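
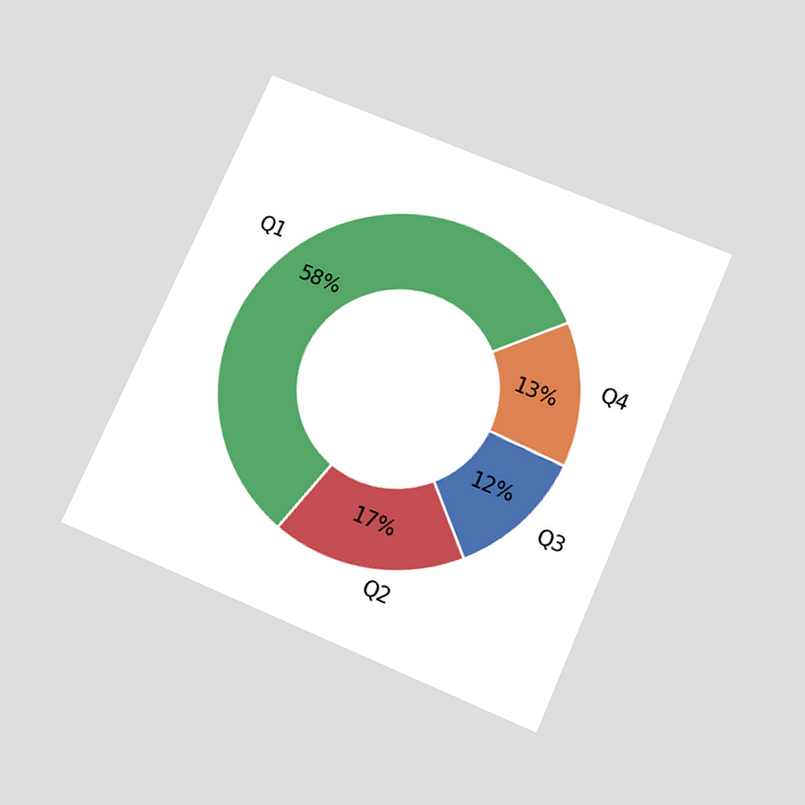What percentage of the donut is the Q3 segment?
The chart is tilted about 24° clockwise and viewed slightly from below. The Q3 segment takes up 12% of the ring.

12%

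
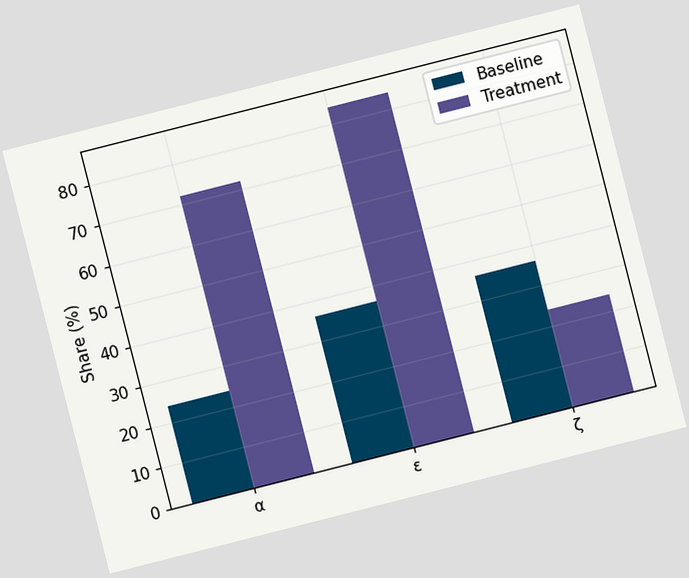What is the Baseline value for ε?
36%

The chart is tilted about 14° counter-clockwise. The Baseline bar at ε reaches 36% on the y-axis.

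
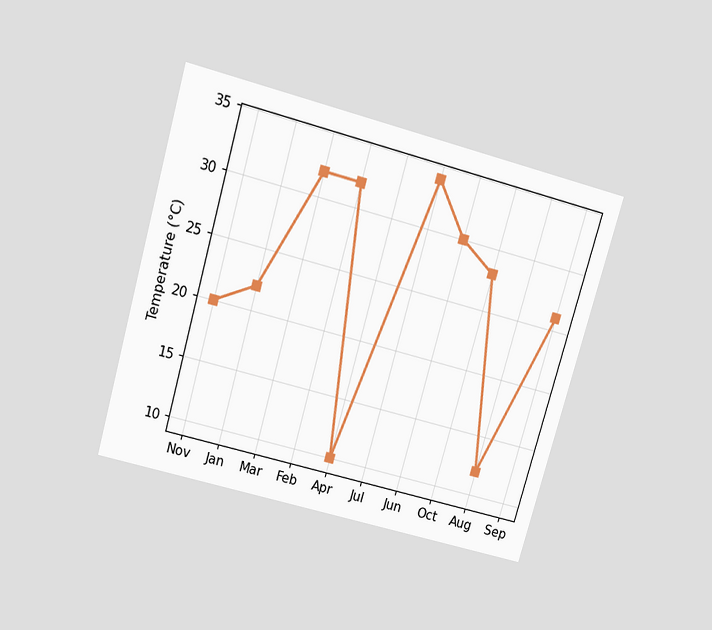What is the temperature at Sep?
The chart is tilted about 16° clockwise and viewed slightly from above. At Sep, the line is at 26°C.

26°C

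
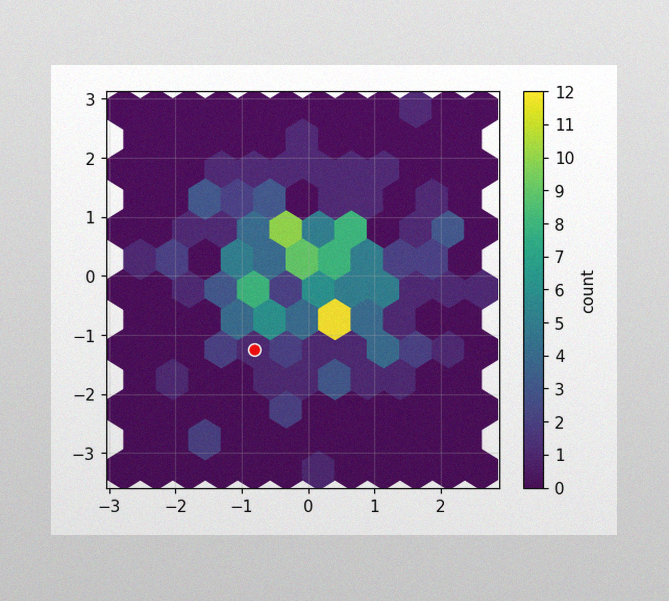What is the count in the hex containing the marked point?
The image has some photo noise and uneven lighting. The marked hex reads 1 on the colorbar.

1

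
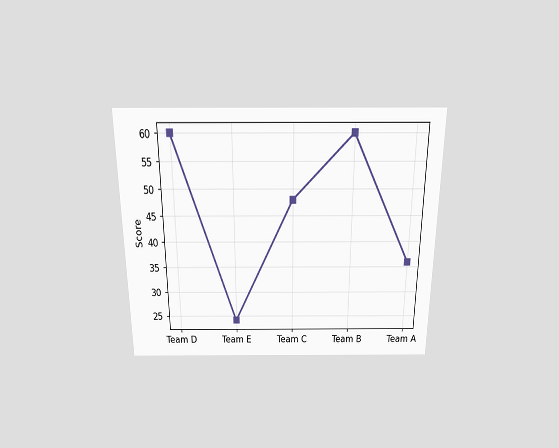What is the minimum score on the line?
The chart is viewed slightly from above. The lowest point is at Team E, and reading across to the y-axis gives 24.

24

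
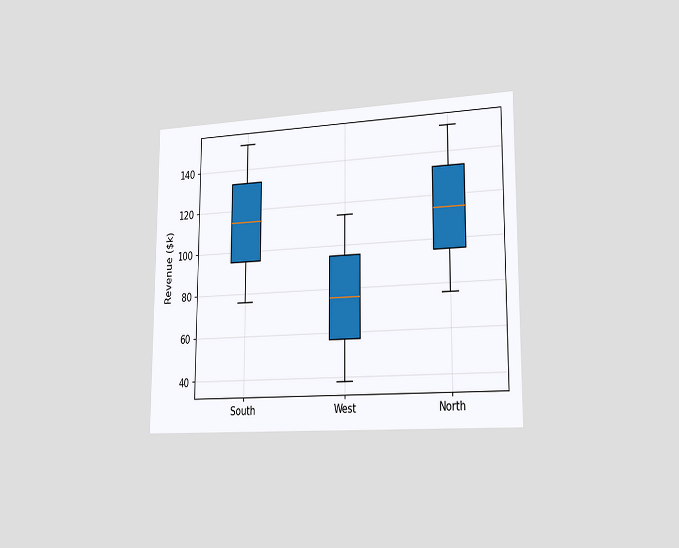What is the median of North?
The chart is viewed slightly from the right. The median line in the North box sits at $114k.

$114k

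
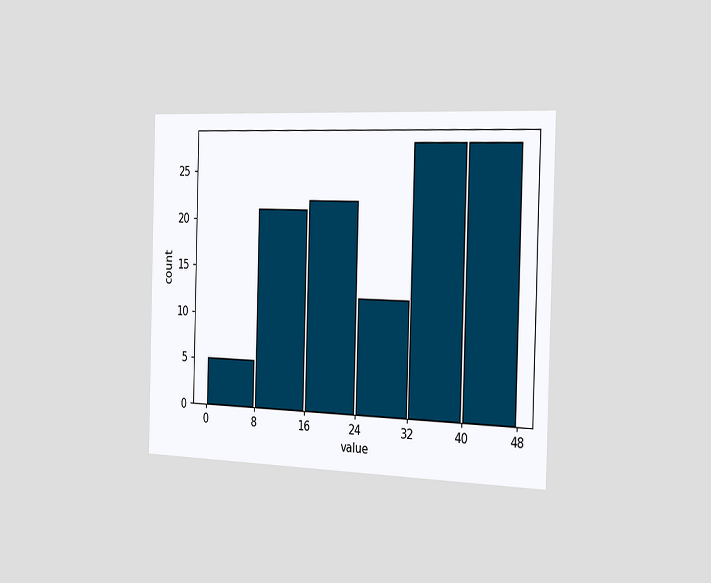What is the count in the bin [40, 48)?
The chart is viewed slightly from the right. The [40, 48) bin has height 28.

28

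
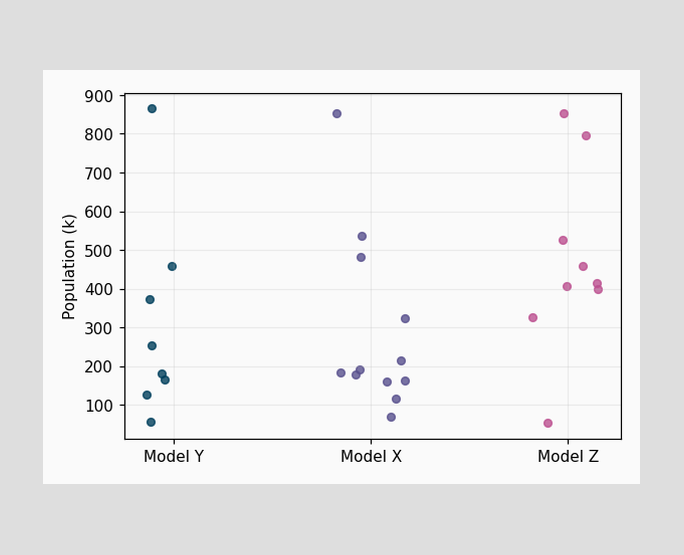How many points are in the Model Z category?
Counting the markers in the Model Z column gives 9.

9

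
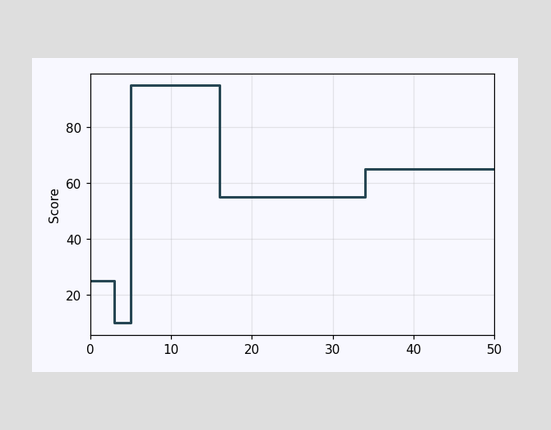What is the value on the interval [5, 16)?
On [5, 16) the step sits at 95.

95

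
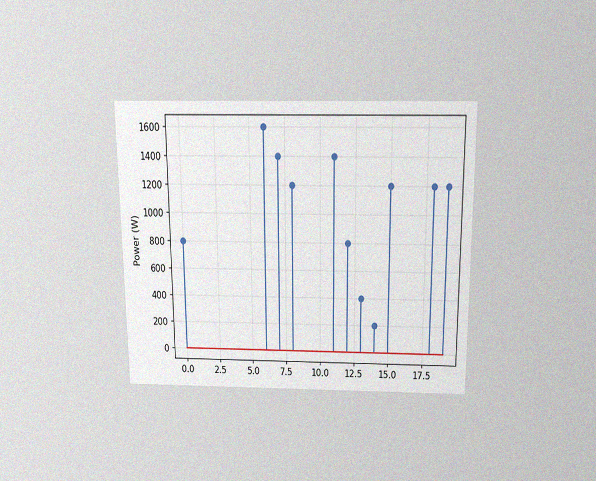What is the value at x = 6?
1600W

The chart is viewed slightly from above, with some photo noise. The stem at x=6 reaches 1600W.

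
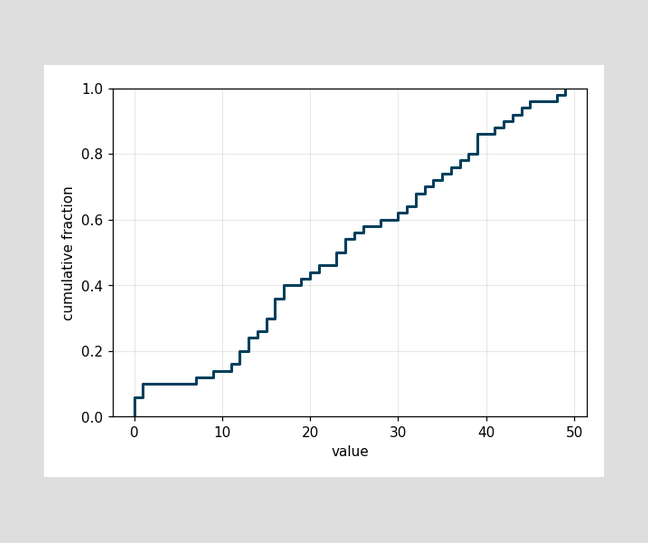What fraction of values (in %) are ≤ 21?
46%

At x=21 the ECDF step is at 46%.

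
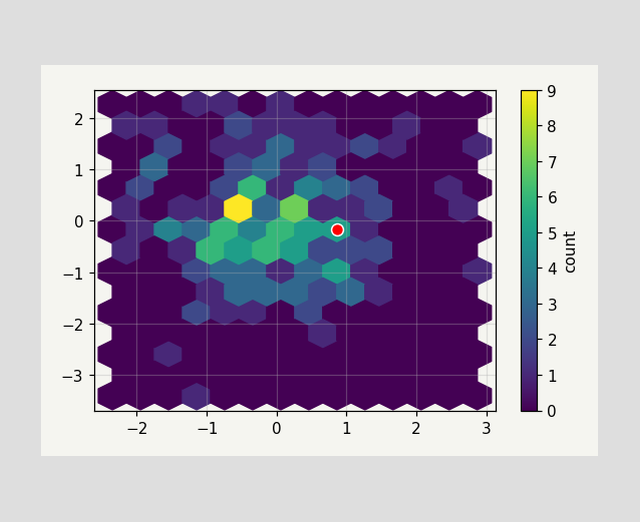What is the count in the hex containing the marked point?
The marked hex reads 5 on the colorbar.

5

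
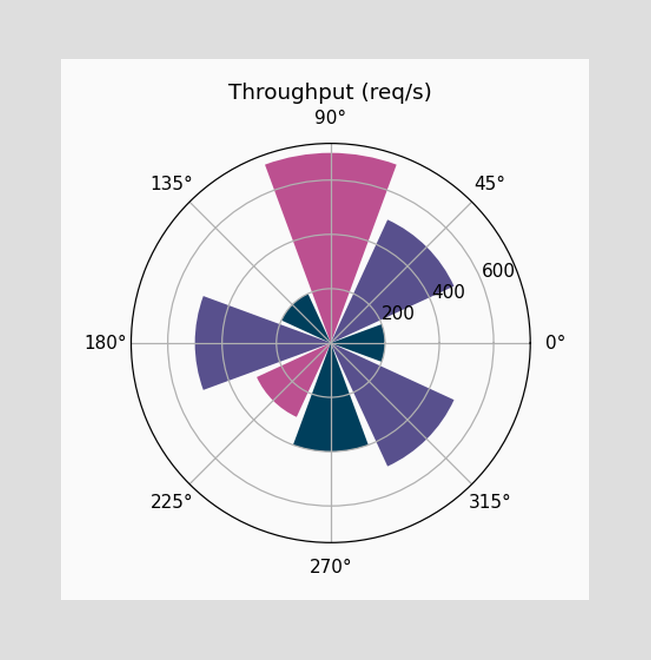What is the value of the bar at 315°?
500req/s

The bar at 315° reaches 500req/s on the radial axis.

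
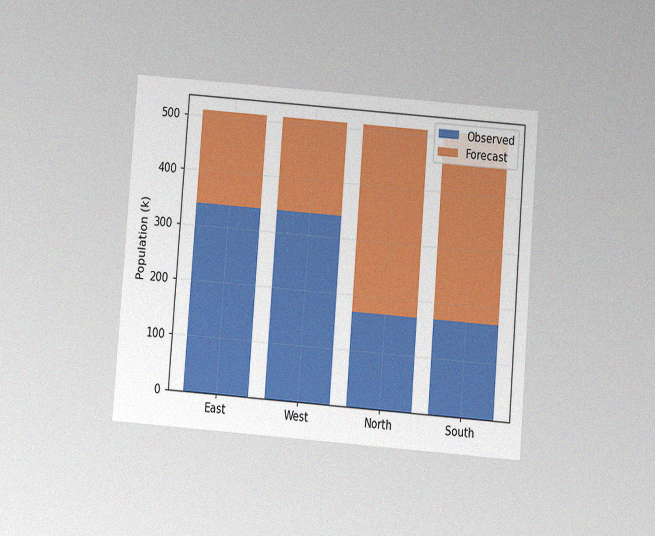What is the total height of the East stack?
The chart is tilted about 4° clockwise and viewed at a slight angle, with some photo noise. The East stack's top reaches 510k on the y-axis.

510k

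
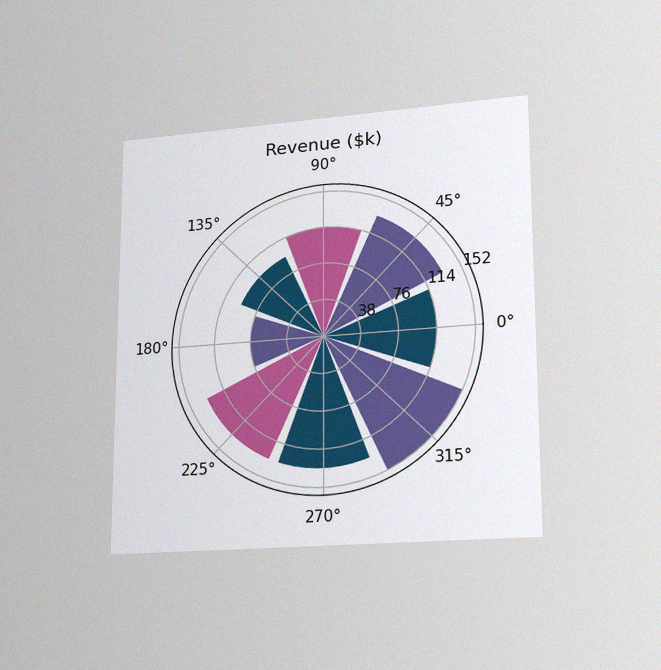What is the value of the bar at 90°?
The chart is viewed at a slight angle, with some photo noise. The bar at 90° reaches $114k on the radial axis.

$114k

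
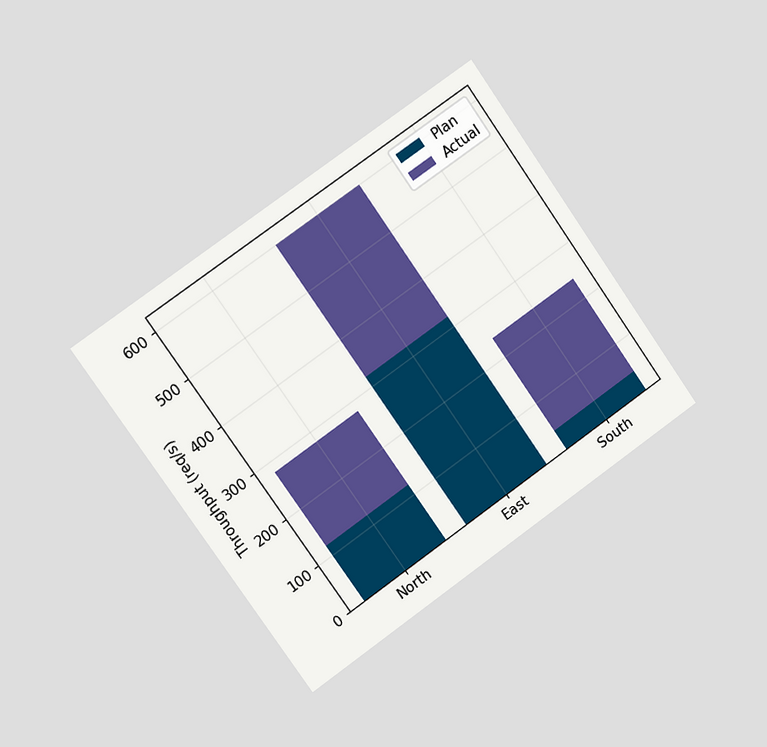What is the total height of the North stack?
280req/s

The chart is tilted about 35° counter-clockwise and viewed slightly from the left. The North stack's top reaches 280req/s on the y-axis.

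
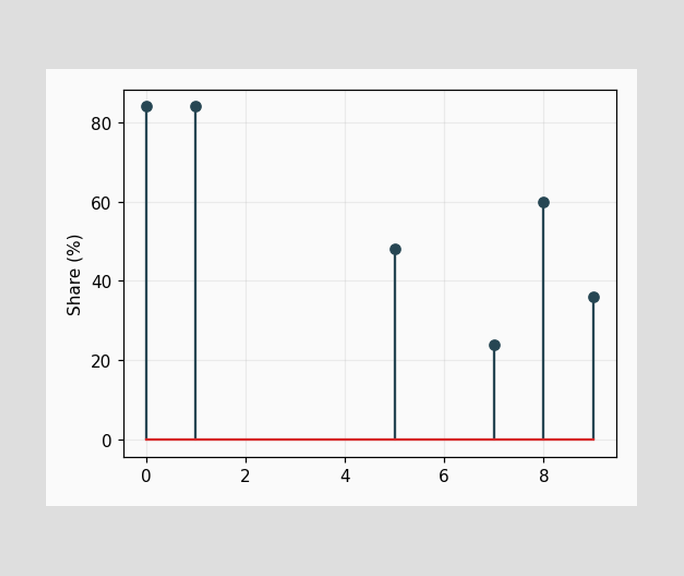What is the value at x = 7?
The stem at x=7 reaches 24%.

24%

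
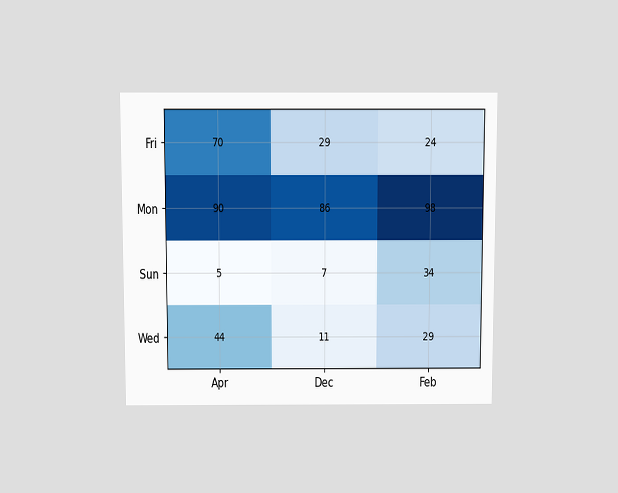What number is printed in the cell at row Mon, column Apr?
90

The chart is viewed slightly from above. The (Mon, Apr) cell reads 90.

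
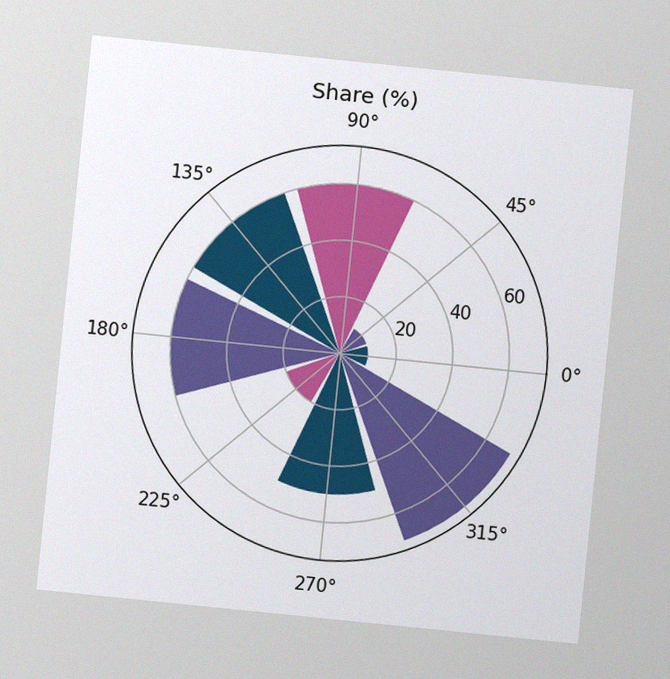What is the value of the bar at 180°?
The chart is tilted about 6° clockwise, with some photo noise. The bar at 180° reaches 60% on the radial axis.

60%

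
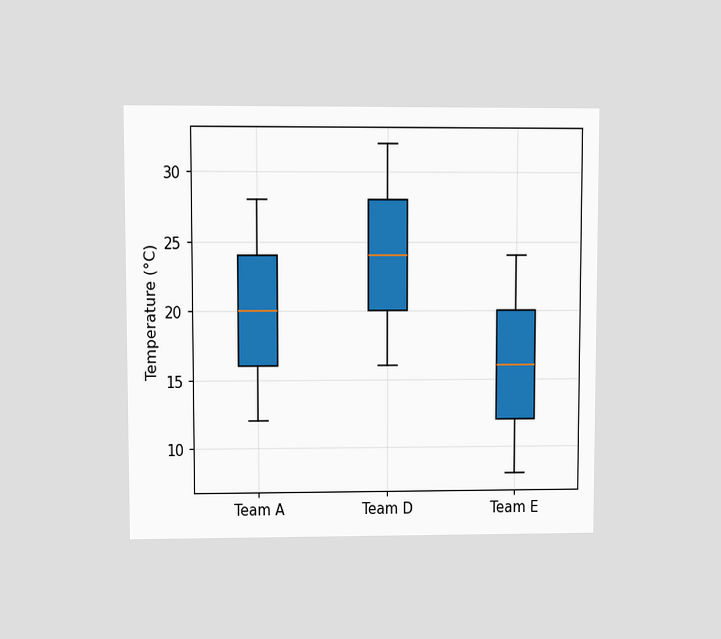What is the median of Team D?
The chart is viewed at a slight angle. The median line in the Team D box sits at 24°C.

24°C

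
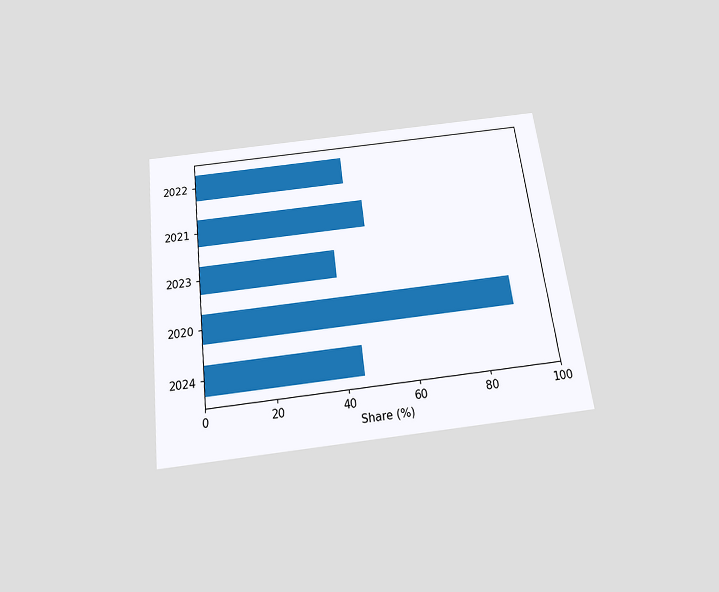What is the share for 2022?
45%

The chart is tilted about 7° counter-clockwise and viewed slightly from below. Reading along the chart's x-axis, the 2022 bar reaches 45%.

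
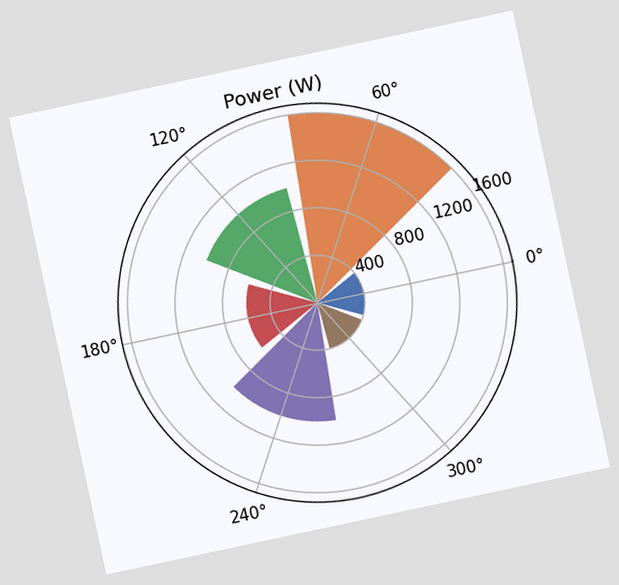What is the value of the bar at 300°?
400W

The chart is tilted about 12° counter-clockwise. The bar at 300° reaches 400W on the radial axis.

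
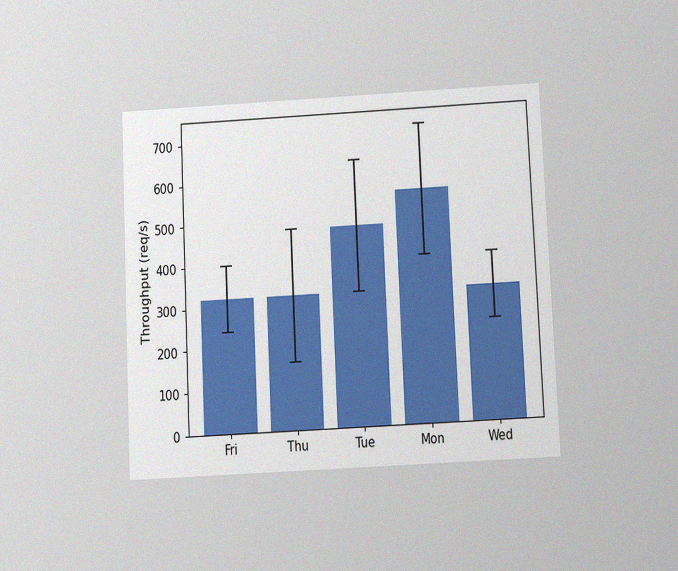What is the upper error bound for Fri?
400req/s

The chart is tilted about 3° counter-clockwise and viewed slightly from below, with some photo noise. The Fri bar's upper whisker reaches 400req/s.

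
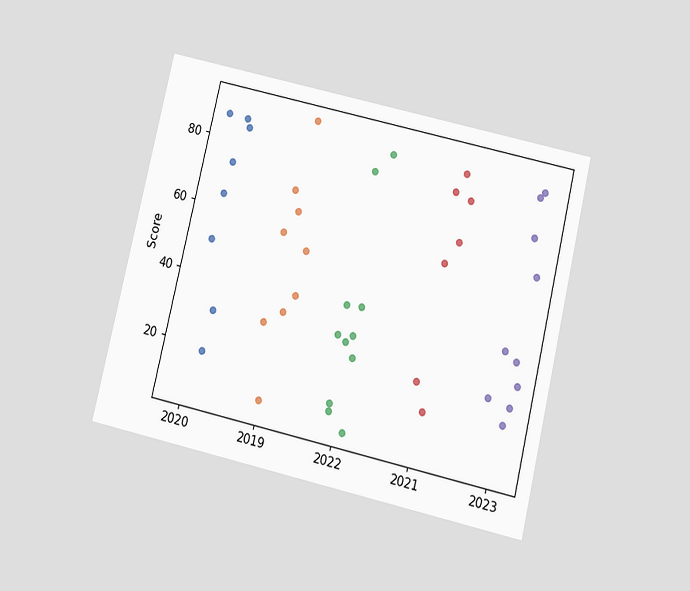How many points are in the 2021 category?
7

The chart is tilted about 13° clockwise and viewed slightly from below. Counting the markers in the 2021 column gives 7.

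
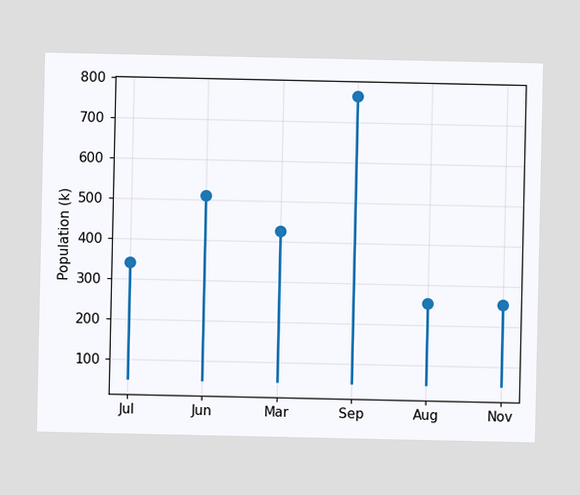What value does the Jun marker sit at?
510k

The Jun marker sits at 510k.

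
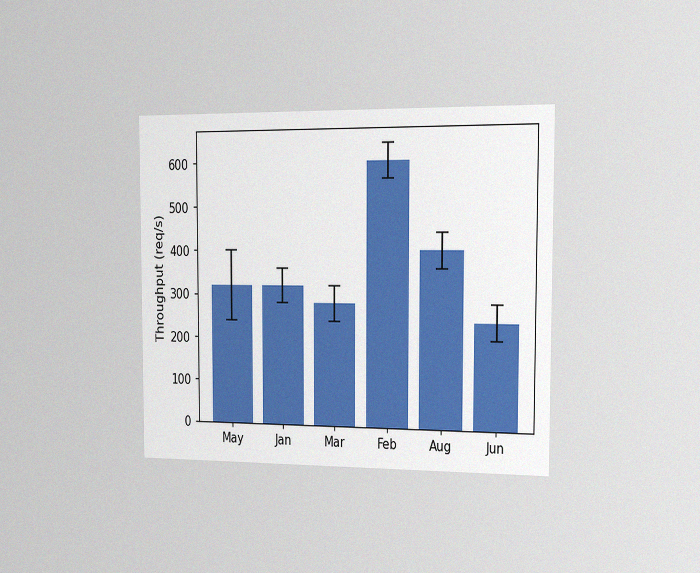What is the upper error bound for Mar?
320req/s

The chart is viewed slightly from the right, with some photo noise. The Mar bar's upper whisker reaches 320req/s.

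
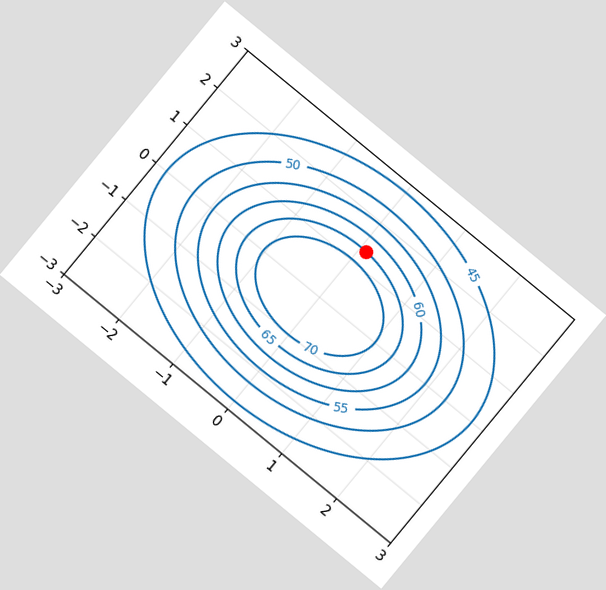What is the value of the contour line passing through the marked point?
65

The chart is tilted about 39° clockwise. The marked point sits on the contour labelled 65.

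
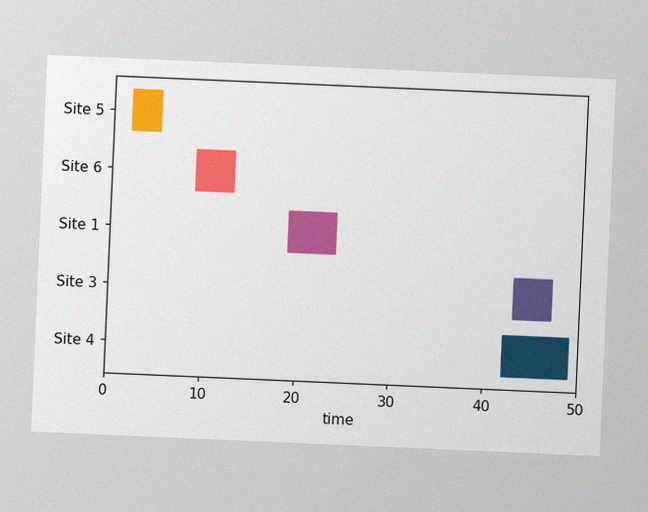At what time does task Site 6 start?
9

The chart is tilted about 2° clockwise, with some photo noise. The Site 6 bar begins at t=9.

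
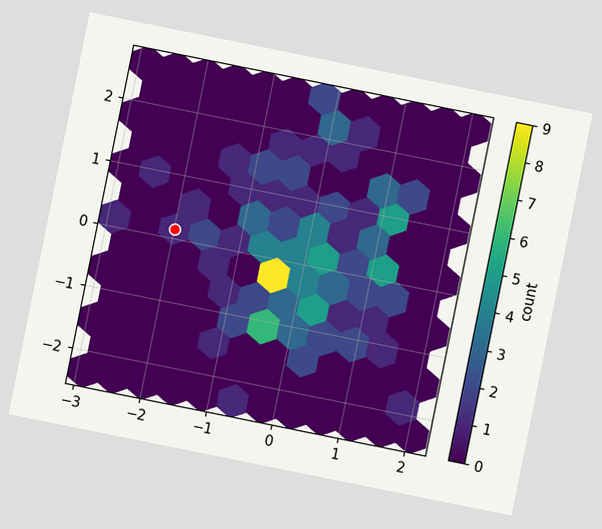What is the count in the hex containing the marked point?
The chart is tilted about 11° clockwise. The marked hex reads 1 on the colorbar.

1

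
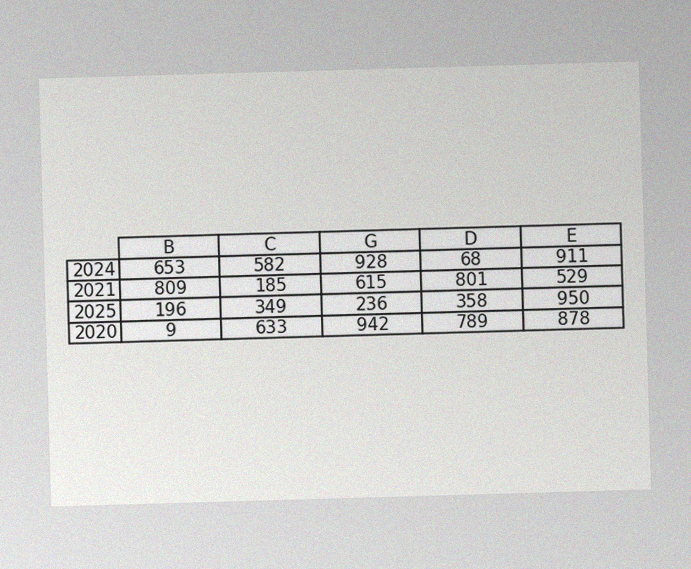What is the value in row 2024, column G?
928

The image has some photo noise and uneven lighting. The (2024, G) cell reads 928.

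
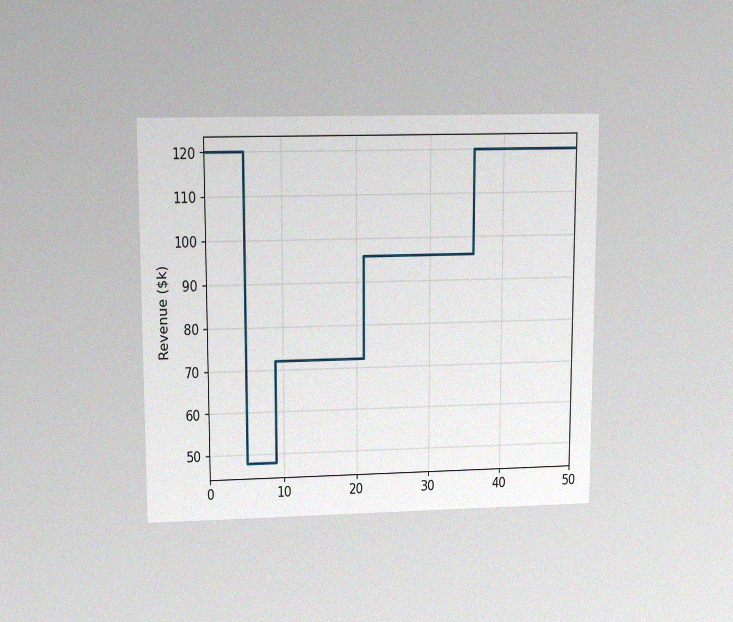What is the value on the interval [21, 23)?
The chart is viewed slightly from above, with some photo noise. On [21, 23) the step sits at $96k.

$96k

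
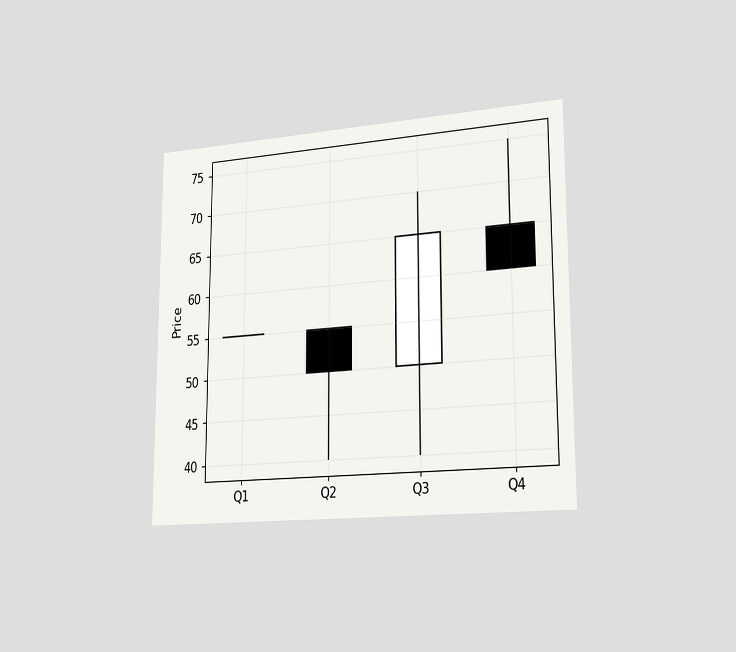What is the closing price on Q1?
55

The chart is viewed slightly from the right. The Q1 candle closes at 55.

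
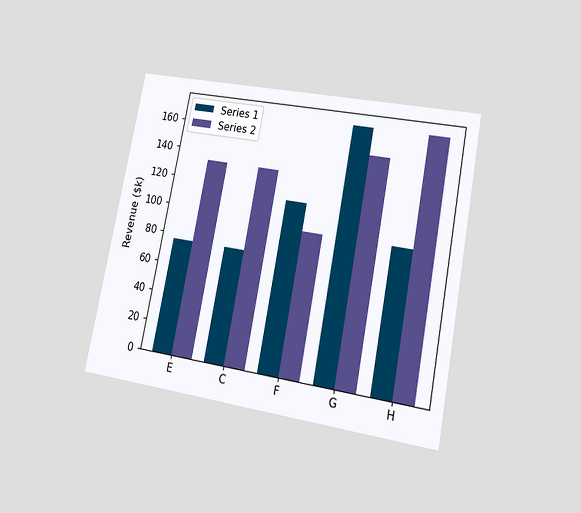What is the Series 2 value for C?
$133k

The chart is tilted about 11° clockwise and viewed at a slight angle. The Series 2 bar at C reaches $133k on the y-axis.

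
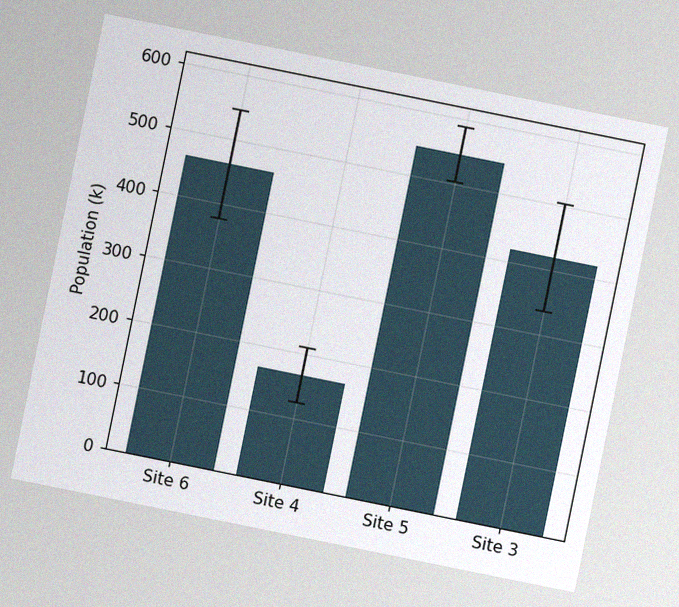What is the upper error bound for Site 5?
The chart is tilted about 11° clockwise, with some photo noise. The Site 5 bar's upper whisker reaches 588k.

588k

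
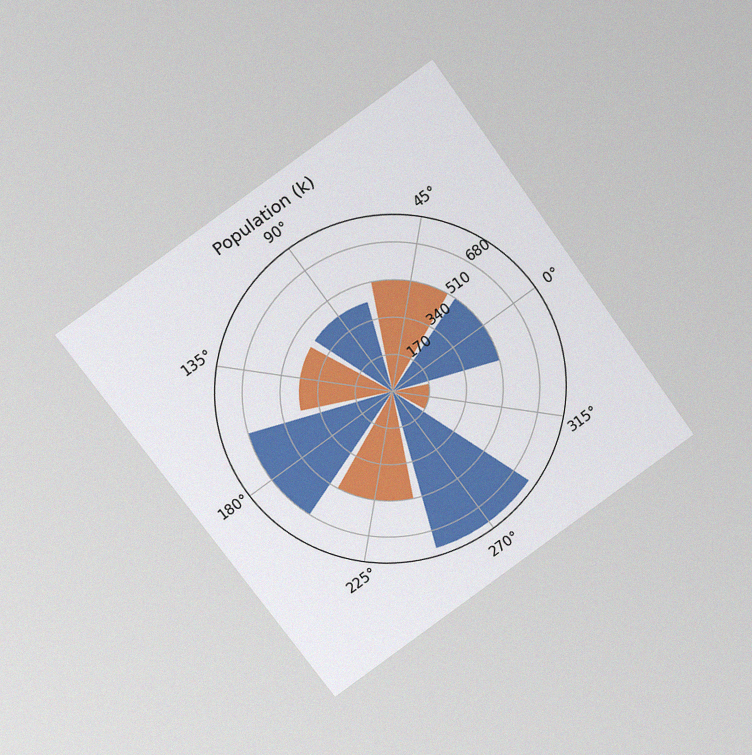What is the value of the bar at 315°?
The chart is tilted about 36° counter-clockwise and viewed at a slight angle, with some photo noise. The bar at 315° reaches 170k on the radial axis.

170k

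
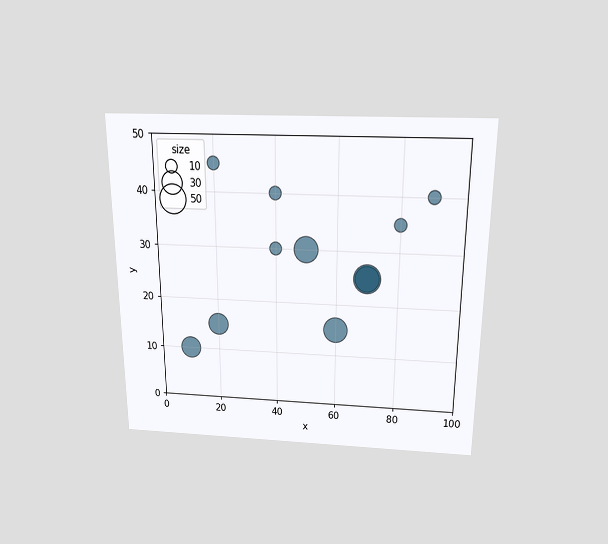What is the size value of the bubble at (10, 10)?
The chart is viewed slightly from above. Matching the bubble at (10, 10) against the size legend gives 30.

30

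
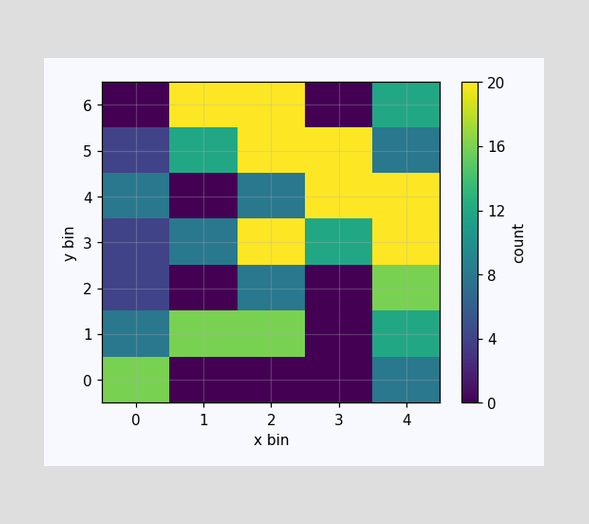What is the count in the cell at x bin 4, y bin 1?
12

Matching the cell (4, 1) against the colorbar gives 12.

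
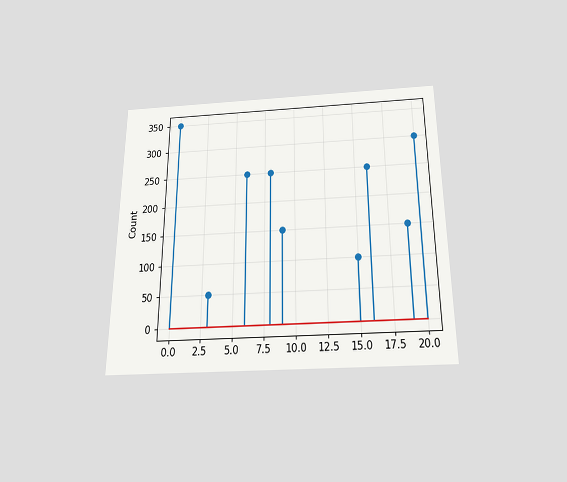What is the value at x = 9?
150

The chart is viewed slightly from below. The stem at x=9 reaches 150.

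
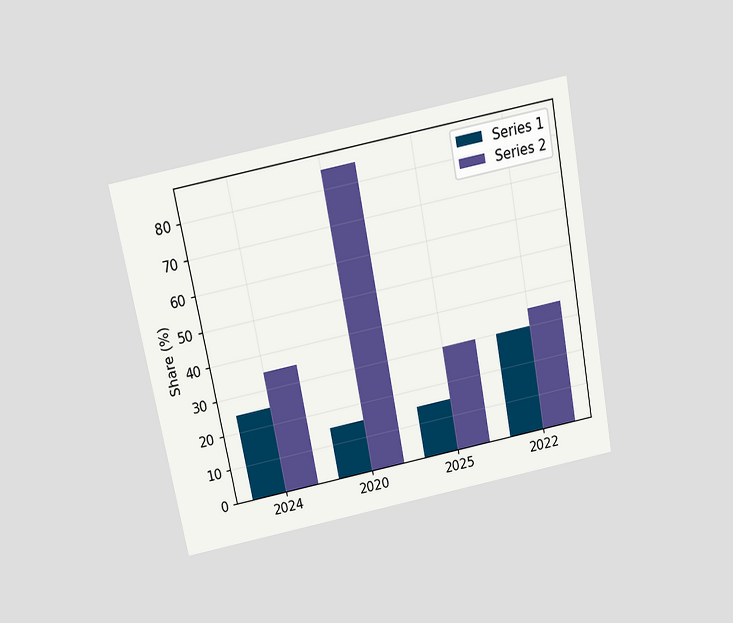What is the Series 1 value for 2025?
The chart is tilted about 11° counter-clockwise and viewed slightly from above. The Series 1 bar at 2025 reaches 15% on the y-axis.

15%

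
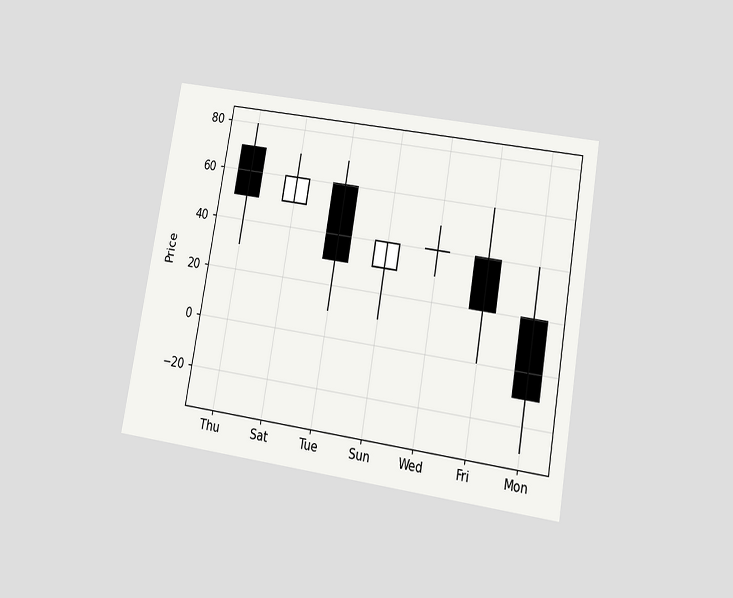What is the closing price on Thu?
The chart is tilted about 10° clockwise and viewed slightly from below. The Thu candle closes at 50.

50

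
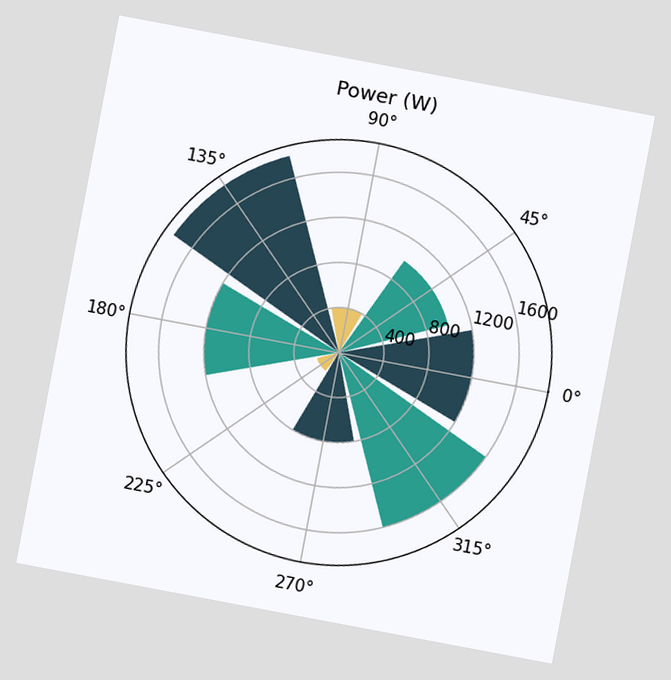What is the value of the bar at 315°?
The chart is tilted about 11° clockwise. The bar at 315° reaches 1600W on the radial axis.

1600W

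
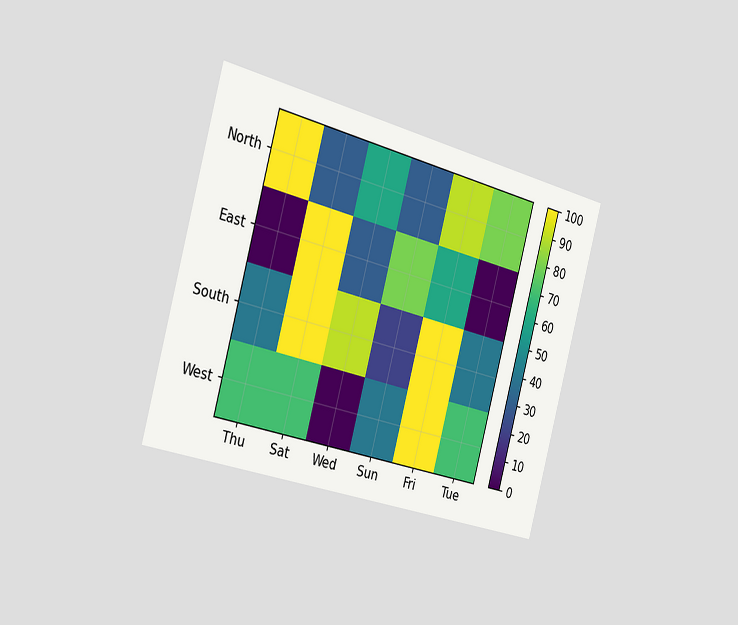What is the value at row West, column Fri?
The chart is tilted about 15° clockwise and viewed slightly from the left. Matching cell (West, Fri) against the colorbar gives 100.

100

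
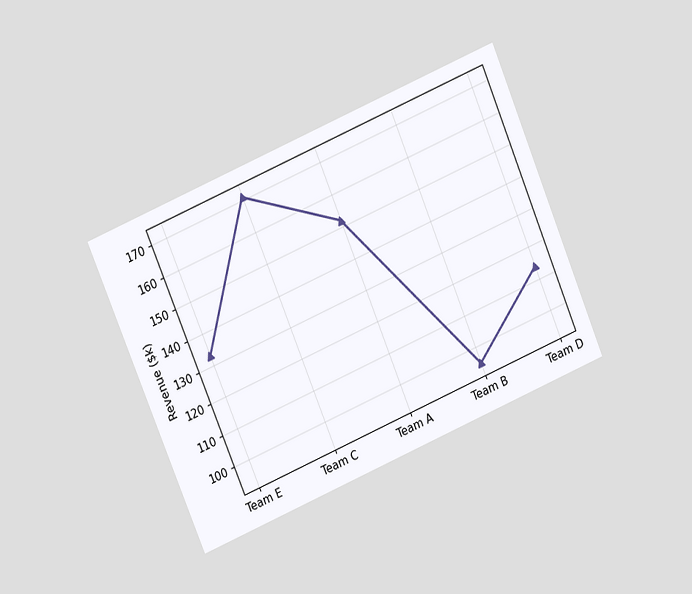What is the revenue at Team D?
The chart is tilted about 23° counter-clockwise and viewed at a slight angle. At Team D, the line is at $114k.

$114k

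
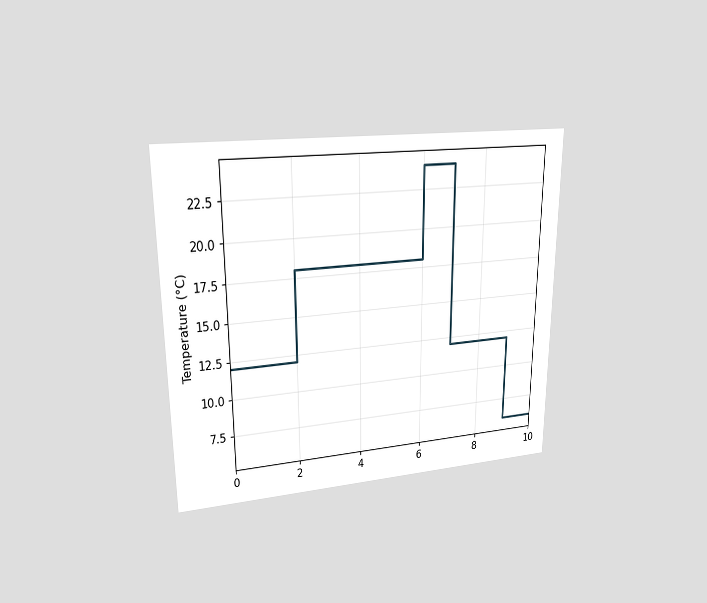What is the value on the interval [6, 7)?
24°C

The chart is viewed at a slight angle. On [6, 7) the step sits at 24°C.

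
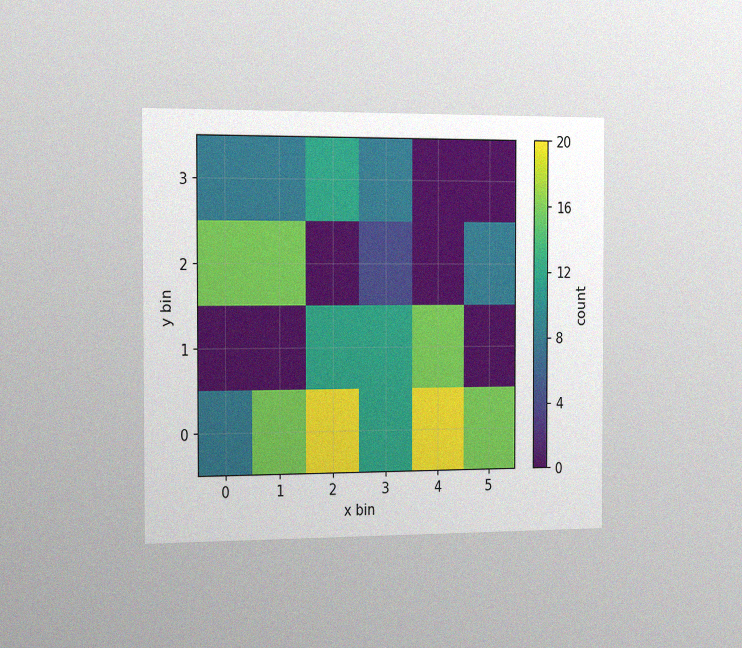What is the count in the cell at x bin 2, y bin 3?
The chart is viewed slightly from the left, with some photo noise. Matching the cell (2, 3) against the colorbar gives 12.

12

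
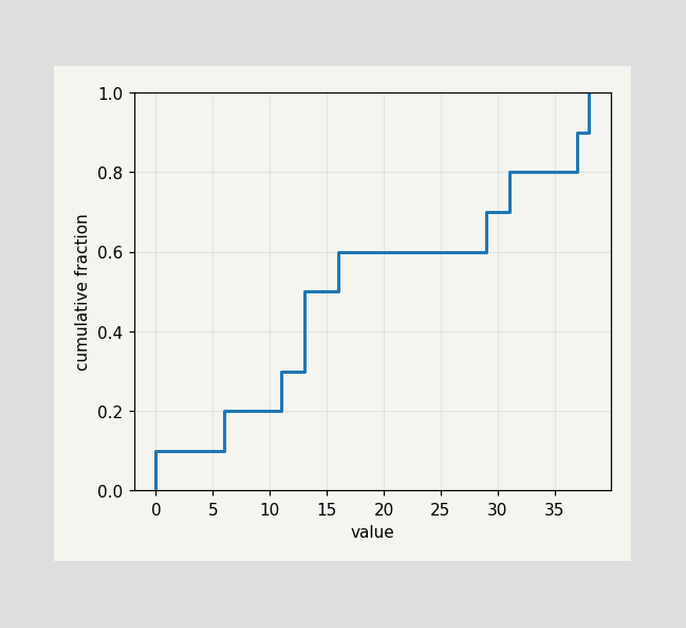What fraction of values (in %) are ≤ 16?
60%

At x=16 the ECDF step is at 60%.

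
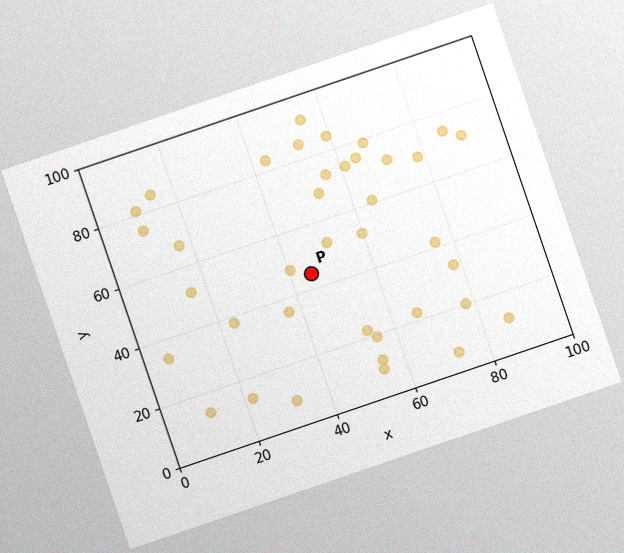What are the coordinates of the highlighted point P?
(45, 45)

The chart is tilted about 19° counter-clockwise, with some photo noise. Following the gridlines from P to each axis, P sits at (45, 45).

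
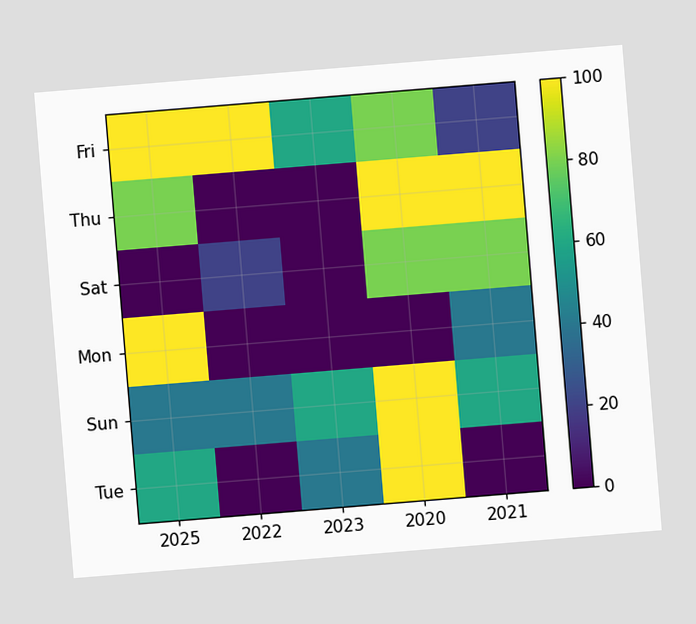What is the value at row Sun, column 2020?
The chart is tilted about 5° counter-clockwise. Matching cell (Sun, 2020) against the colorbar gives 100.

100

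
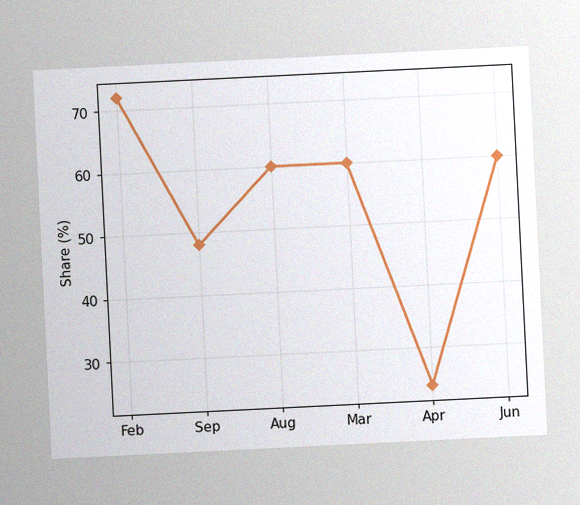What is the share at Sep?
The chart is tilted about 3° counter-clockwise, with some photo noise. At Sep, the line is at 48%.

48%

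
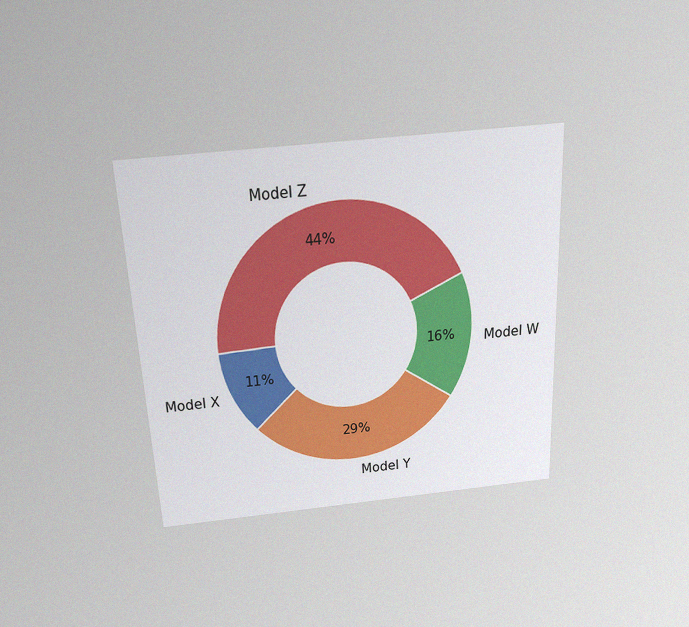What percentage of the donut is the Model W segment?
The chart is tilted about 3° counter-clockwise and viewed slightly from above, with some photo noise. The Model W segment takes up 16% of the ring.

16%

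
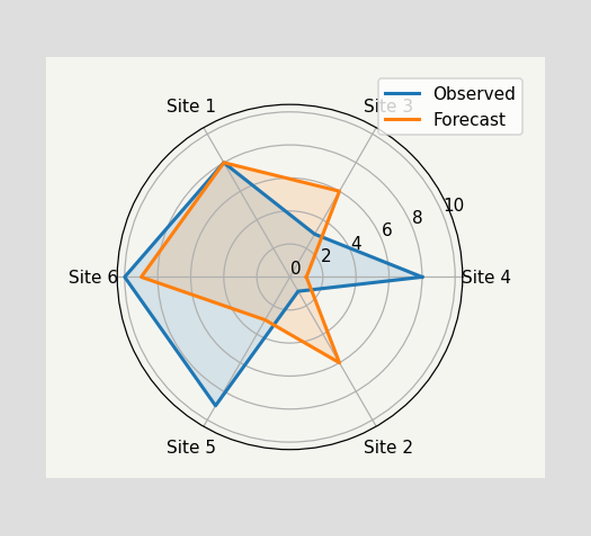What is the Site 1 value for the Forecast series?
On the Site 1 axis, Forecast reaches 8.

8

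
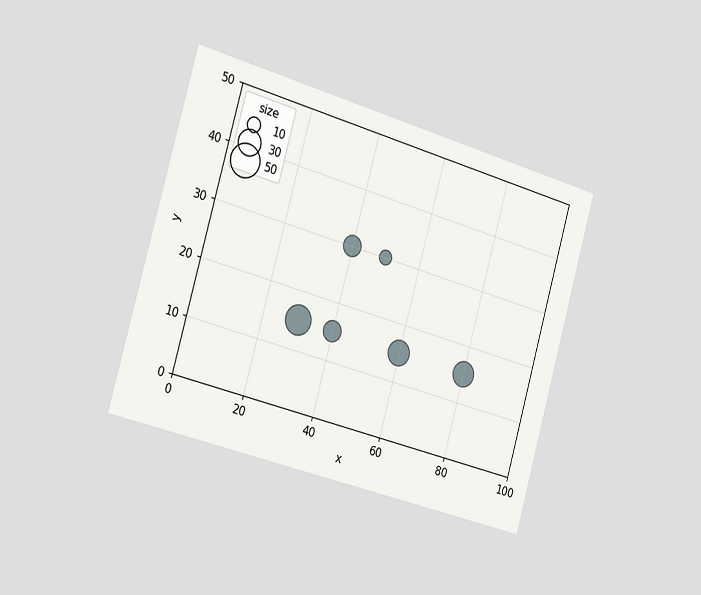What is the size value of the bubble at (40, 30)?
The chart is tilted about 16° clockwise and viewed slightly from the left. Matching the bubble at (40, 30) against the size legend gives 20.

20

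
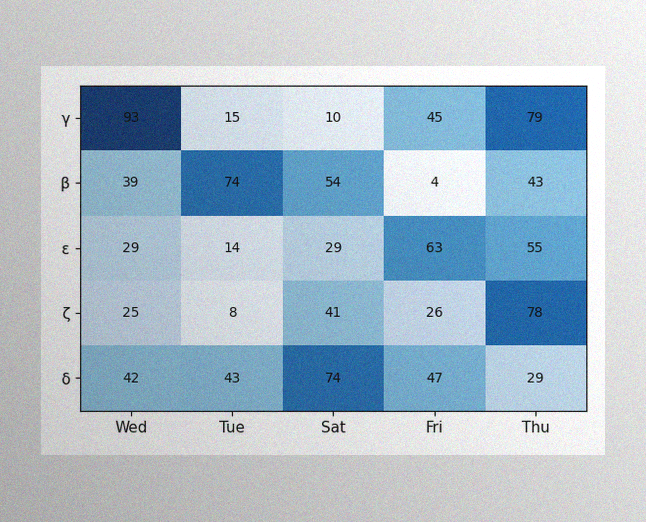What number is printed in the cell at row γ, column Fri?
45

The image has some photo noise and uneven lighting. The (γ, Fri) cell reads 45.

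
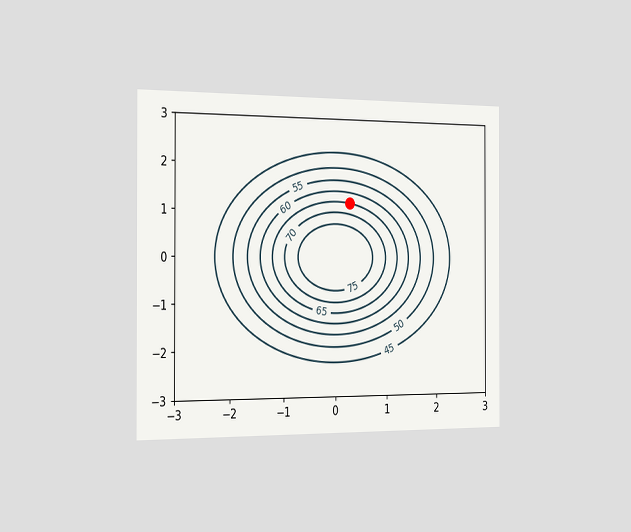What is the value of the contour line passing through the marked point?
The chart is viewed slightly from the left. The marked point sits on the contour labelled 65.

65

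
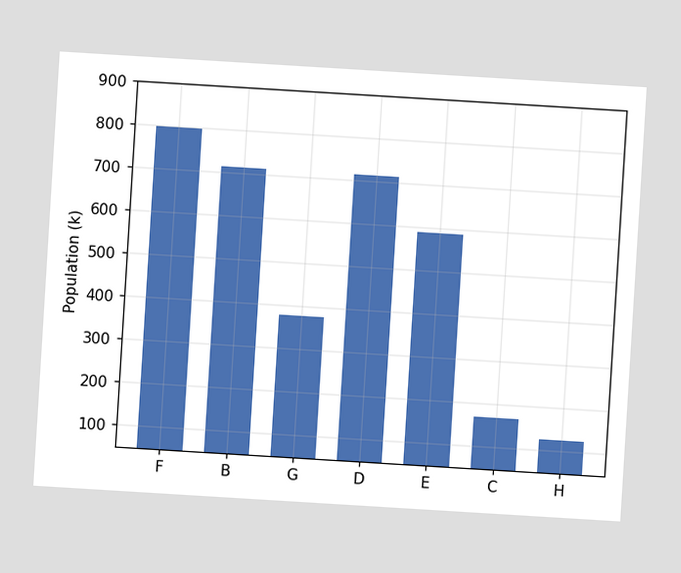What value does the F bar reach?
The chart is tilted about 3° clockwise. Reading along the chart's y-axis, the F bar reaches 798k.

798k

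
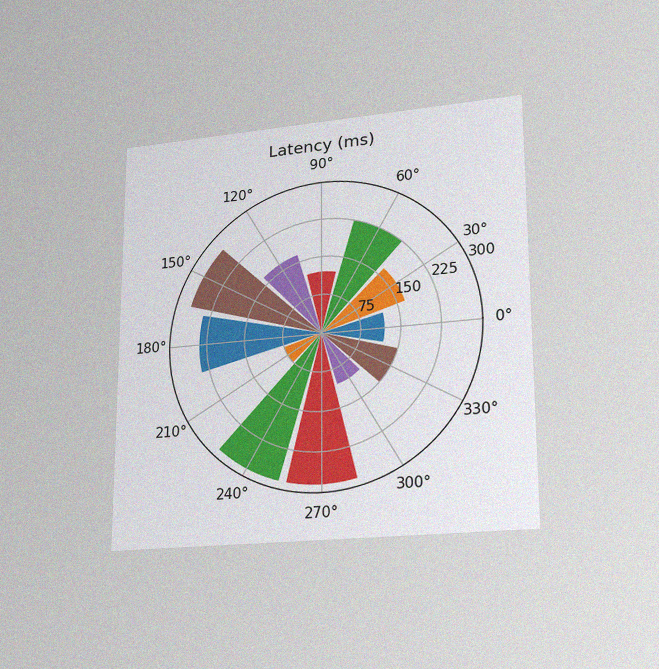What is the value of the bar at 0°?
The chart is viewed at a slight angle, with some photo noise. The bar at 0° reaches 120ms on the radial axis.

120ms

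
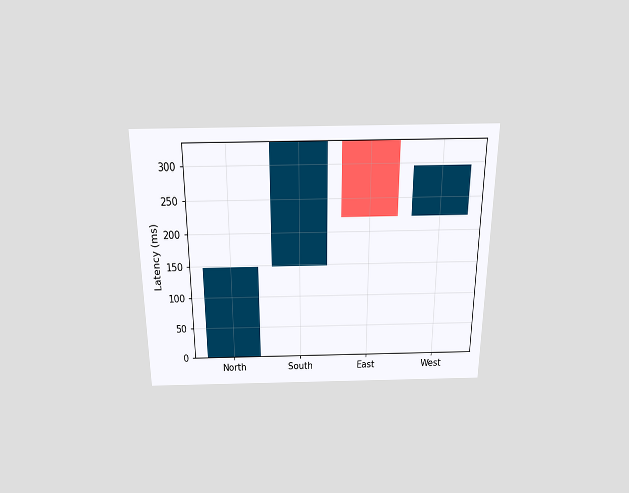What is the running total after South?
The chart is viewed slightly from above. After South the running total reaches 333ms.

333ms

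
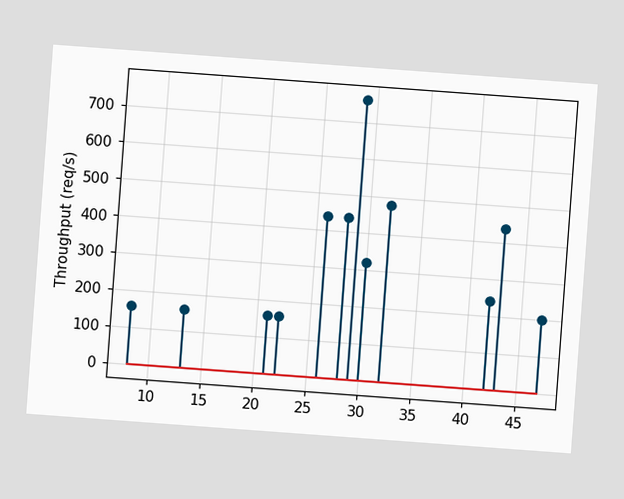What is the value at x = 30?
The chart is tilted about 4° clockwise. The stem at x=30 reaches 320req/s.

320req/s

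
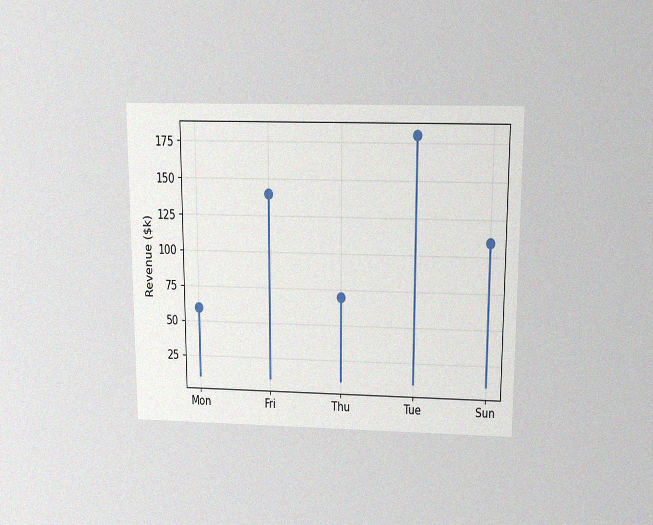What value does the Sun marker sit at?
$110k

The chart is viewed slightly from above, with some photo noise. The Sun marker sits at $110k.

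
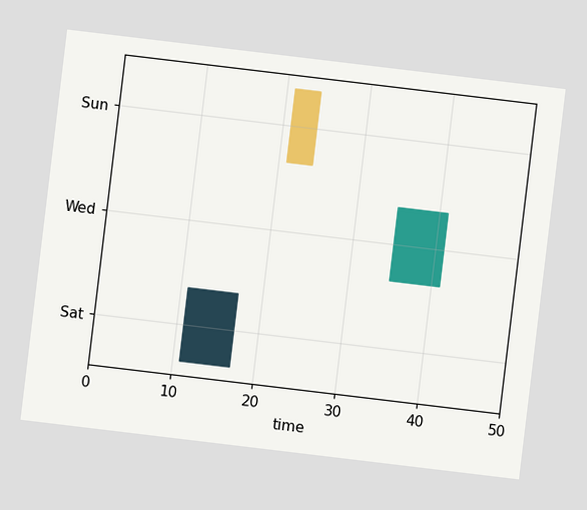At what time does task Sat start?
11

The chart is tilted about 7° clockwise. The Sat bar begins at t=11.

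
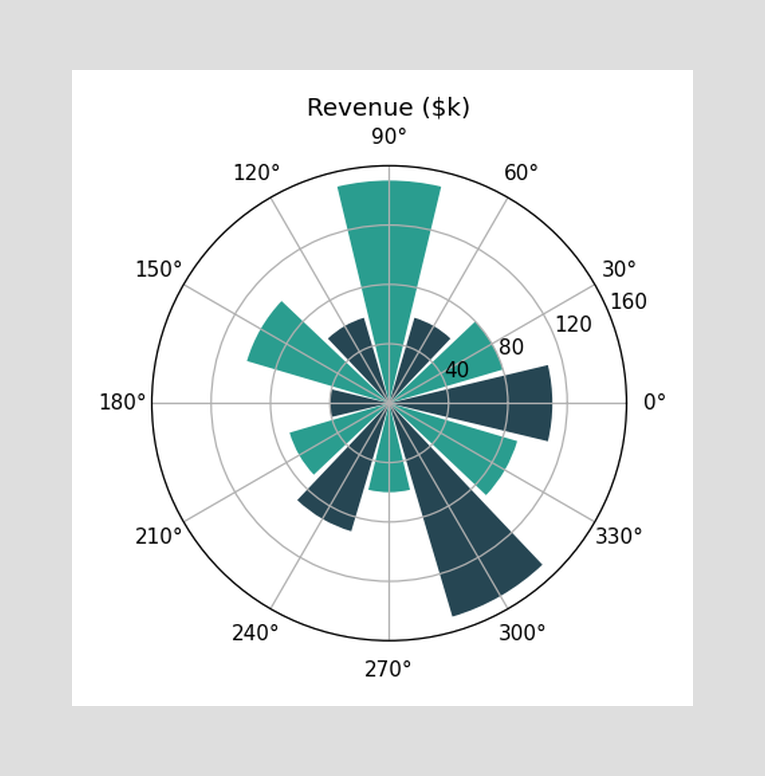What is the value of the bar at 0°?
The bar at 0° reaches $110k on the radial axis.

$110k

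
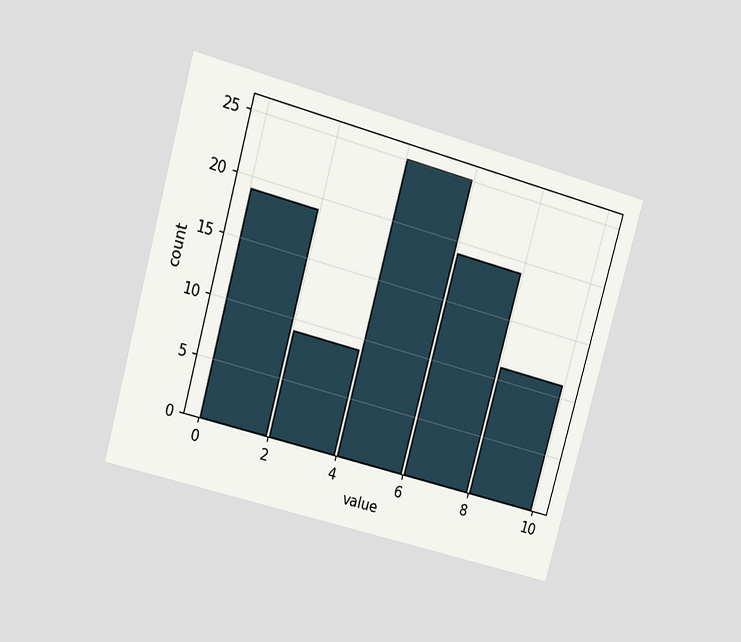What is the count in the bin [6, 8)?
The chart is tilted about 15° clockwise and viewed at a slight angle. The [6, 8) bin has height 19.

19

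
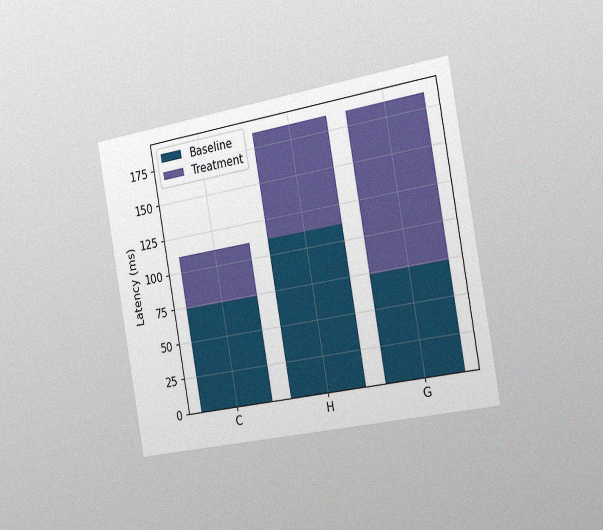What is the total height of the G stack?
185ms

The chart is tilted about 10° counter-clockwise and viewed slightly from the right, with some photo noise. The G stack's top reaches 185ms on the y-axis.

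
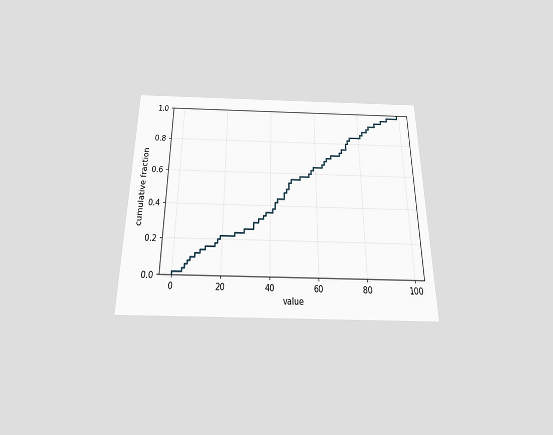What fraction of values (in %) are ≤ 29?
26%

The chart is viewed slightly from below. At x=29 the ECDF step is at 26%.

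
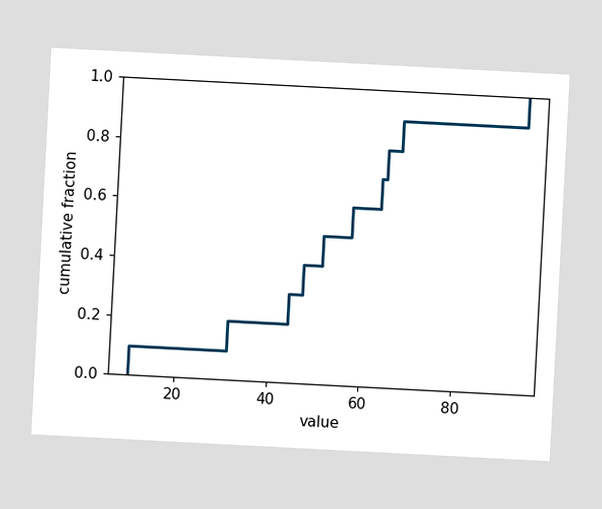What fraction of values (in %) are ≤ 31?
The chart is tilted about 3° clockwise. At x=31 the ECDF step is at 20%.

20%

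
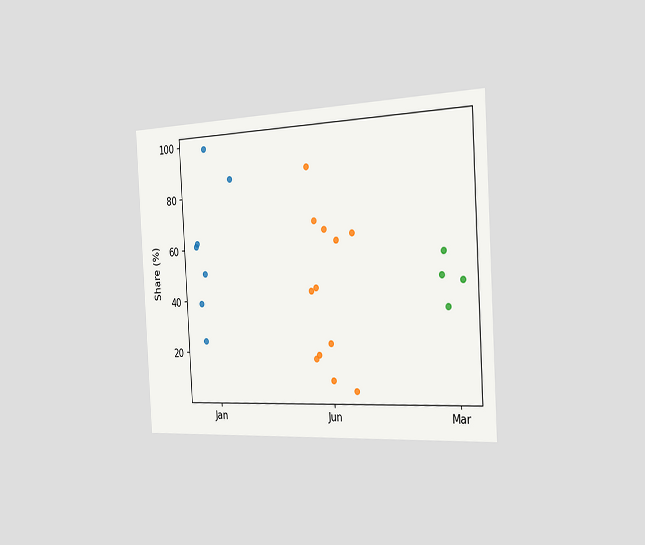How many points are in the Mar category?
4

The chart is tilted about 3° counter-clockwise and viewed slightly from the right. Counting the markers in the Mar column gives 4.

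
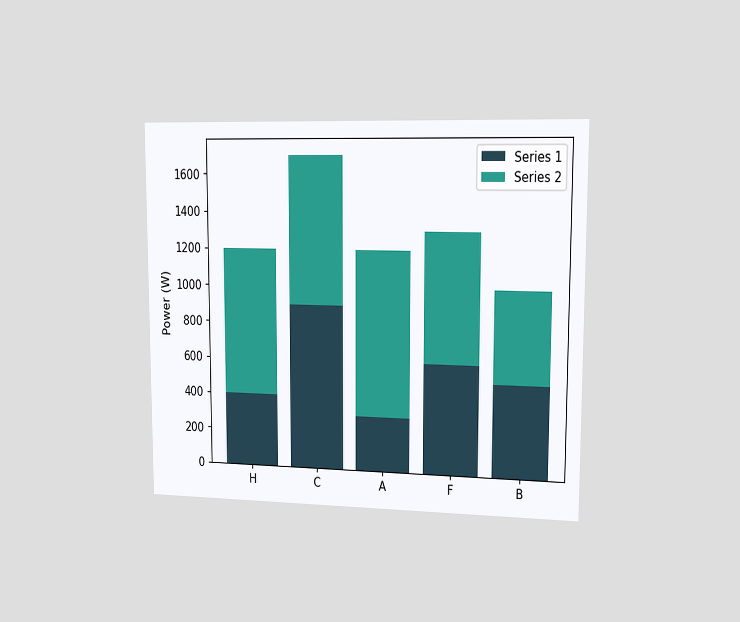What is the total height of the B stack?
1000W

The chart is viewed slightly from the right. The B stack's top reaches 1000W on the y-axis.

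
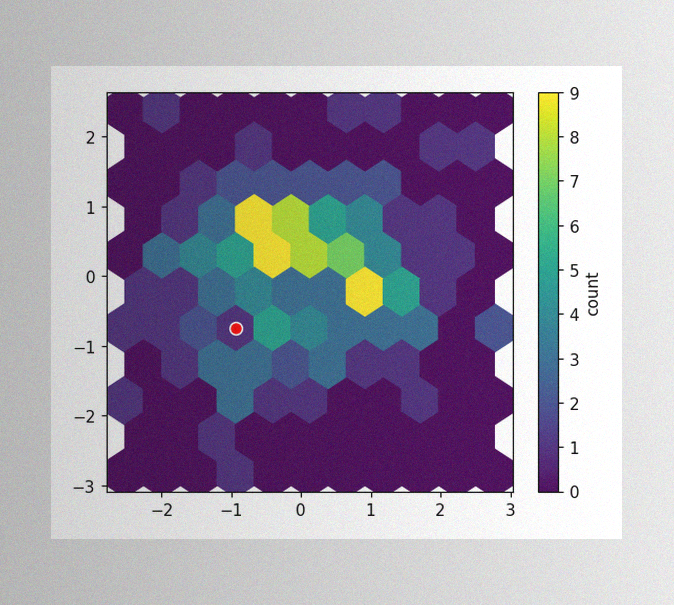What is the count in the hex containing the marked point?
1

The image has some photo noise and uneven lighting. The marked hex reads 1 on the colorbar.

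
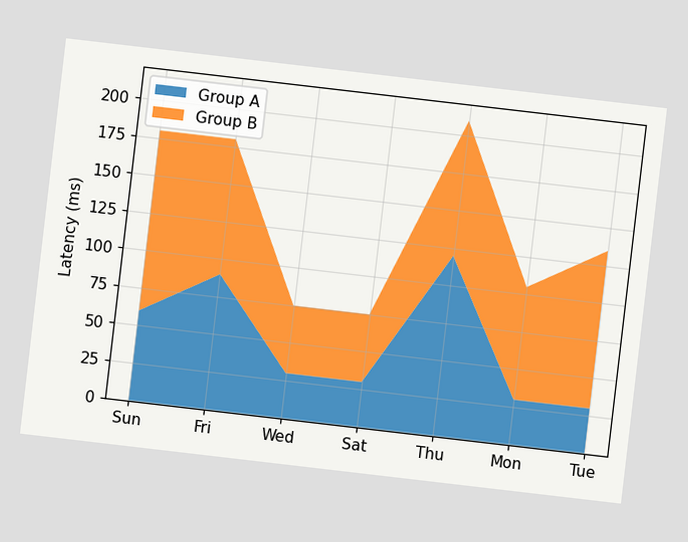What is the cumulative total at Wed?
The chart is tilted about 7° clockwise. The stacked total at Wed reaches 75ms.

75ms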